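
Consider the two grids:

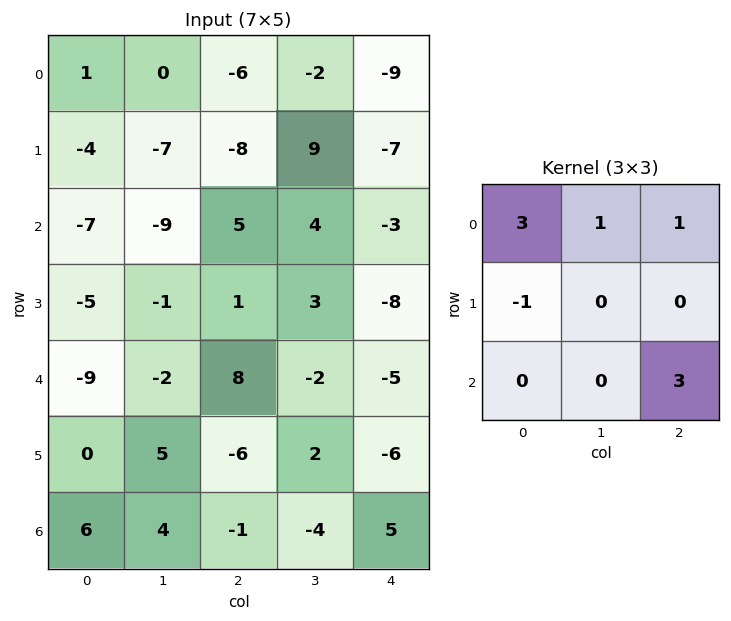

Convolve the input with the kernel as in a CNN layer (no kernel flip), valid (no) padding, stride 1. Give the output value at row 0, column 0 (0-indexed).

The receptive field on the input at this output position is [1 0 -6 / -4 -7 -8 / -7 -9 5]. Elementwise product with the kernel and sum: 1·3 + 0·1 + -6·1 + -4·-1 + 5·3.

16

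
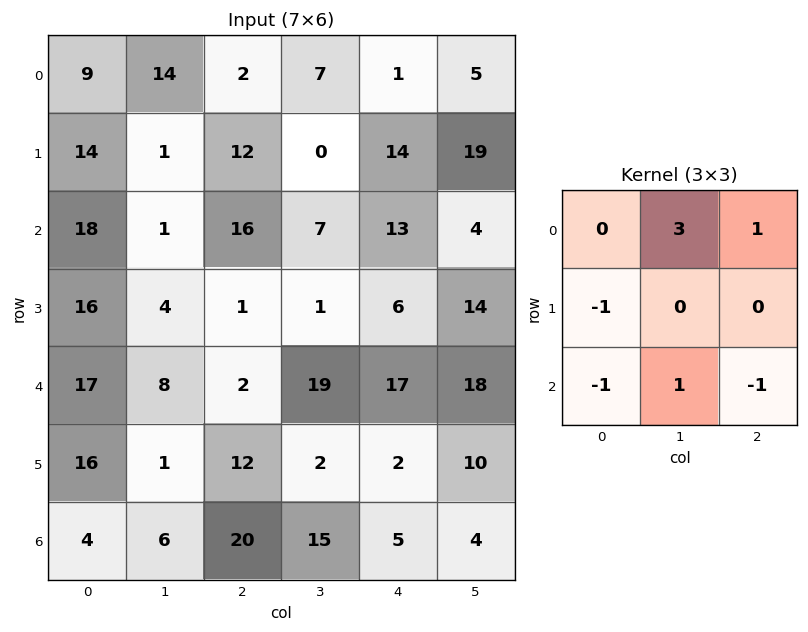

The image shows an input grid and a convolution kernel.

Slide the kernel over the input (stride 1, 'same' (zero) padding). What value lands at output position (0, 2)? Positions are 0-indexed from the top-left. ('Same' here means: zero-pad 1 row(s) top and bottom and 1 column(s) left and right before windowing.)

-3

The receptive field on the zero-padded input at this output position is [0 0 0 / 14 2 7 / 1 12 0]. Elementwise product with the kernel and sum: 0·3 + 0·1 + 14·-1 + 1·-1 + 12·1 + 0·-1.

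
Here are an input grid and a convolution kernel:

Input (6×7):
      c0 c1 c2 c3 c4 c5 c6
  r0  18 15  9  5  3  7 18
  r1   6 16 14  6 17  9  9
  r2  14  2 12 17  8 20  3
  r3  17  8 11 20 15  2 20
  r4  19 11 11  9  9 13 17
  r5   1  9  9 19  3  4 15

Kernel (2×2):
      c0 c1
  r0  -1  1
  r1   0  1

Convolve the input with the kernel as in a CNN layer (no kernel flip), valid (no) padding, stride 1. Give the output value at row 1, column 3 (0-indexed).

19

The receptive field on the input at this output position is [6 17 / 17 8]. Elementwise product with the kernel and sum: 6·-1 + 17·1 + 8·1.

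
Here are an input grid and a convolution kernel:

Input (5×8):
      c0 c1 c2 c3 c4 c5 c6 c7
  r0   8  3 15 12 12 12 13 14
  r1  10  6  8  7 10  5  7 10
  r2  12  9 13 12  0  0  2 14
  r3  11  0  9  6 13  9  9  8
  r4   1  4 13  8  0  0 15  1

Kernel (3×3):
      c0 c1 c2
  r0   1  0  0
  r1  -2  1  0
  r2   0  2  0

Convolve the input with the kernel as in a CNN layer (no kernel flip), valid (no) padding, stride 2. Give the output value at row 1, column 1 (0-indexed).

The receptive field on the input at this output position is [13 12 0 / 9 6 13 / 13 8 0]. Elementwise product with the kernel and sum: 13·1 + 9·-2 + 6·1 + 8·2.

17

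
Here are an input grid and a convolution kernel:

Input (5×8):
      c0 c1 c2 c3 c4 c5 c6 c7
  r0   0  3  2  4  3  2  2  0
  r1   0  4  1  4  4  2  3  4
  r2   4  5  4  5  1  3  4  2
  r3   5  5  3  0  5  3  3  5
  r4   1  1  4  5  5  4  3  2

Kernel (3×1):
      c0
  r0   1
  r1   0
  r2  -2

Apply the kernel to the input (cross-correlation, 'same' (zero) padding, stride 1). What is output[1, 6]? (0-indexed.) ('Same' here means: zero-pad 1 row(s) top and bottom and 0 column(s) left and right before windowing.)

The receptive field on the zero-padded input at this output position is [2 / 3 / 4]. Elementwise product with the kernel and sum: 2·1 + 4·-2.

-6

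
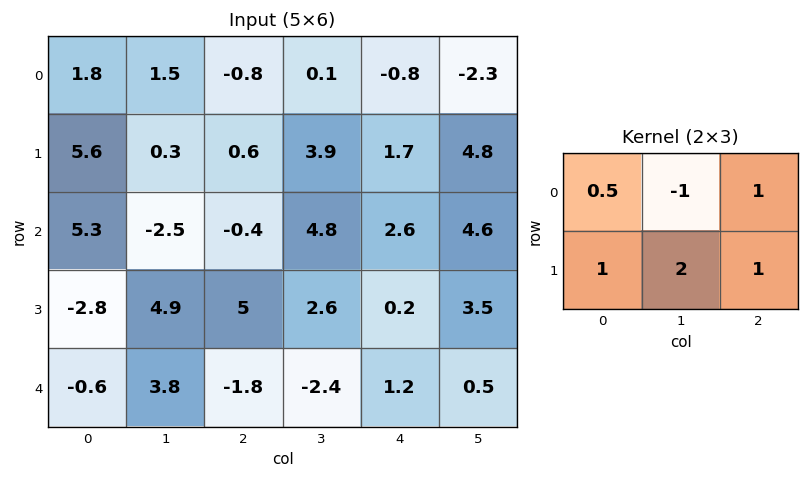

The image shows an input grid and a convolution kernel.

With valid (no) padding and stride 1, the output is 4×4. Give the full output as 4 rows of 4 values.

Output[0,0]: The receptive field on the input at this output position is [1.8 1.5 -0.8 / 5.6 0.3 0.6]. Elementwise product with the kernel and sum: 1.8·0.5 + 1.5·-1 + -0.8·1 + 5.6·1 + 0.3·2 + 0.6·1.
Output[0,1]: The receptive field on the input at this output position is [1.5 -0.8 0.1 / 0.3 0.6 3.9]. Elementwise product with the kernel and sum: 1.5·0.5 + -0.8·-1 + 0.1·1 + 0.3·1 + 0.6·2 + 3.9·1.

5.4 7.05 8.8 10.65
3 4.95 9.9 19.65
16.75 21.45 8 10.9
3.9 -2.15 -5.3 5.1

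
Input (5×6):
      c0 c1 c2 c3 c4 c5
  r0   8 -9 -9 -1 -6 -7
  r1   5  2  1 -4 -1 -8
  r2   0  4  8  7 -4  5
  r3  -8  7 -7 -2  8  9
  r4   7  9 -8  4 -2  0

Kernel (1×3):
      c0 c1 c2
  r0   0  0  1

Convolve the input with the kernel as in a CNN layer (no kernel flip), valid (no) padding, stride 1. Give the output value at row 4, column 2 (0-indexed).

-2

The receptive field on the input at this output position is [-8 4 -2]. Elementwise product with the kernel and sum: -2·1.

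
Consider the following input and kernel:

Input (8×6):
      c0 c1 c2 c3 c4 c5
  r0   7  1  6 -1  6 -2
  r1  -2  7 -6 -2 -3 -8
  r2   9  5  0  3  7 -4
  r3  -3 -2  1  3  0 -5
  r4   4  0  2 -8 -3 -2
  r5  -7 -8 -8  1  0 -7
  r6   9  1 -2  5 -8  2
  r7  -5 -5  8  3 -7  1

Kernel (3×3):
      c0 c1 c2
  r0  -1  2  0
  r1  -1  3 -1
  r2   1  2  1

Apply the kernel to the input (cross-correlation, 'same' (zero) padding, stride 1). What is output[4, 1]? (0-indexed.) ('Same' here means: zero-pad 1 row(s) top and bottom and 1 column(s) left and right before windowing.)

-38

The receptive field on the zero-padded input at this output position is [-3 -2 1 / 4 0 2 / -7 -8 -8]. Elementwise product with the kernel and sum: -3·-1 + -2·2 + 4·-1 + 0·3 + 2·-1 + -7·1 + -8·2 + -8·1.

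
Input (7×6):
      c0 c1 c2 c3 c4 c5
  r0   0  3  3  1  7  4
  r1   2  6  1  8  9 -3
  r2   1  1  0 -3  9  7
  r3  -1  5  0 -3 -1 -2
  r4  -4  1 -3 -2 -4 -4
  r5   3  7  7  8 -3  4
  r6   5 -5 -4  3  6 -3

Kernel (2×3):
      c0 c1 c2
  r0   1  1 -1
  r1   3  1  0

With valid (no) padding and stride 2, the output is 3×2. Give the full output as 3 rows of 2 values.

Output[0,0]: The receptive field on the input at this output position is [0 3 3 / 2 6 1]. Elementwise product with the kernel and sum: 0·1 + 3·1 + 3·-1 + 2·3 + 6·1.

12 8
4 -15
16 28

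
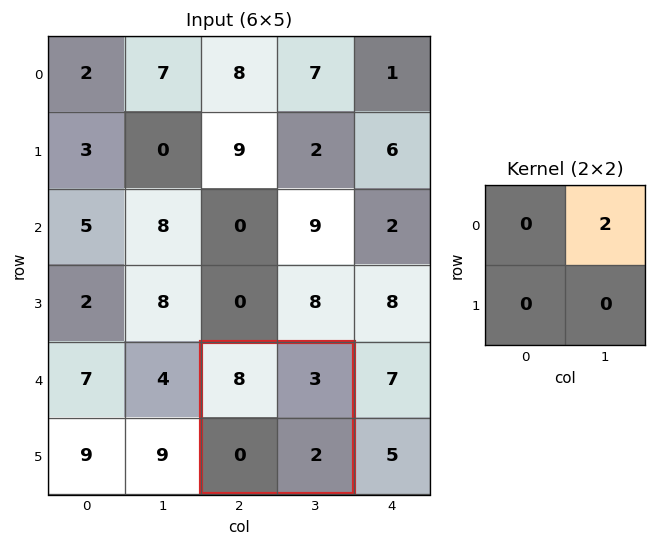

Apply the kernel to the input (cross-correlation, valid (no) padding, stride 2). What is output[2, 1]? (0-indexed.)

The receptive field on the input at this output position is [8 3 / 0 2]. Elementwise product with the kernel and sum: 3·2.

6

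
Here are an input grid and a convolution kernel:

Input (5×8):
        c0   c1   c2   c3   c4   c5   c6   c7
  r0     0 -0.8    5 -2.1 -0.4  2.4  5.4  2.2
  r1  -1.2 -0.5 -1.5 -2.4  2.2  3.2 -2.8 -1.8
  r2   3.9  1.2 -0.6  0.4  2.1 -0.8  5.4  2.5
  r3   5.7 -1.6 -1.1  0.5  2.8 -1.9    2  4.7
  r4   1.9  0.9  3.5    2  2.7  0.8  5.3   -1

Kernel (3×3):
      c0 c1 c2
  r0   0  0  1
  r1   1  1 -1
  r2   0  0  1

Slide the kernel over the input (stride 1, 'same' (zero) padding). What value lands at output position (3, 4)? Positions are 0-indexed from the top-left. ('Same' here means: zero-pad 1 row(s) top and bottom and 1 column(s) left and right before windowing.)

5.2

The receptive field on the zero-padded input at this output position is [0.4 2.1 -0.8 / 0.5 2.8 -1.9 / 2 2.7 0.8]. Elementwise product with the kernel and sum: -0.8·1 + 0.5·1 + 2.8·1 + -1.9·-1 + 0.8·1.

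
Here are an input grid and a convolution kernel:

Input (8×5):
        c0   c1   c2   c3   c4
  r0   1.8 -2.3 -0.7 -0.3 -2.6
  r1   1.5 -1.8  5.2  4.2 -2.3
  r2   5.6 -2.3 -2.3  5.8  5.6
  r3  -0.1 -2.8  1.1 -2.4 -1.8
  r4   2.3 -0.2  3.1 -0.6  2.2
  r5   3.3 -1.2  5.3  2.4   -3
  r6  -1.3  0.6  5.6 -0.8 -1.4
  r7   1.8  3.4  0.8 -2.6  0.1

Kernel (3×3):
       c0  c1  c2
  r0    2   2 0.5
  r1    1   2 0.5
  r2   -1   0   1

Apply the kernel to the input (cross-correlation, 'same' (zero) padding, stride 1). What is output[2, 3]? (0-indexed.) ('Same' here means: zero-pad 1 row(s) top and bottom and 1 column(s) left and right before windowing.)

26.85

The receptive field on the zero-padded input at this output position is [5.2 4.2 -2.3 / -2.3 5.8 5.6 / 1.1 -2.4 -1.8]. Elementwise product with the kernel and sum: 5.2·2 + 4.2·2 + -2.3·0.5 + -2.3·1 + 5.8·2 + 5.6·0.5 + 1.1·-1 + -1.8·1.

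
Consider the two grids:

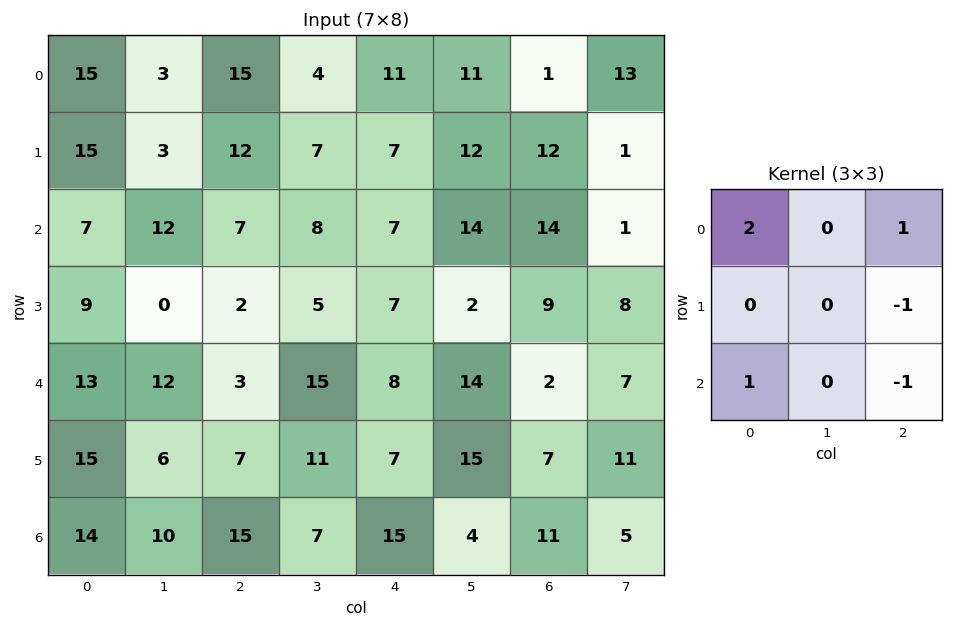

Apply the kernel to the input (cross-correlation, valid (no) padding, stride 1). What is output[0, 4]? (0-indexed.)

The receptive field on the input at this output position is [11 11 1 / 7 12 12 / 7 14 14]. Elementwise product with the kernel and sum: 11·2 + 1·1 + 12·-1 + 7·1 + 14·-1.

4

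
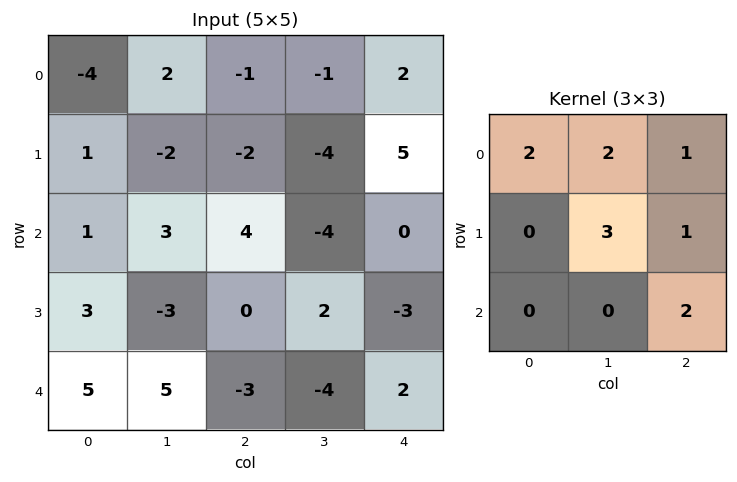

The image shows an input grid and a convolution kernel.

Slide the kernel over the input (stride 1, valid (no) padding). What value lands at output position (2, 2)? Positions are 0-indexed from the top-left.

7

The receptive field on the input at this output position is [4 -4 0 / 0 2 -3 / -3 -4 2]. Elementwise product with the kernel and sum: 4·2 + -4·2 + 0·1 + 2·3 + -3·1 + 2·2.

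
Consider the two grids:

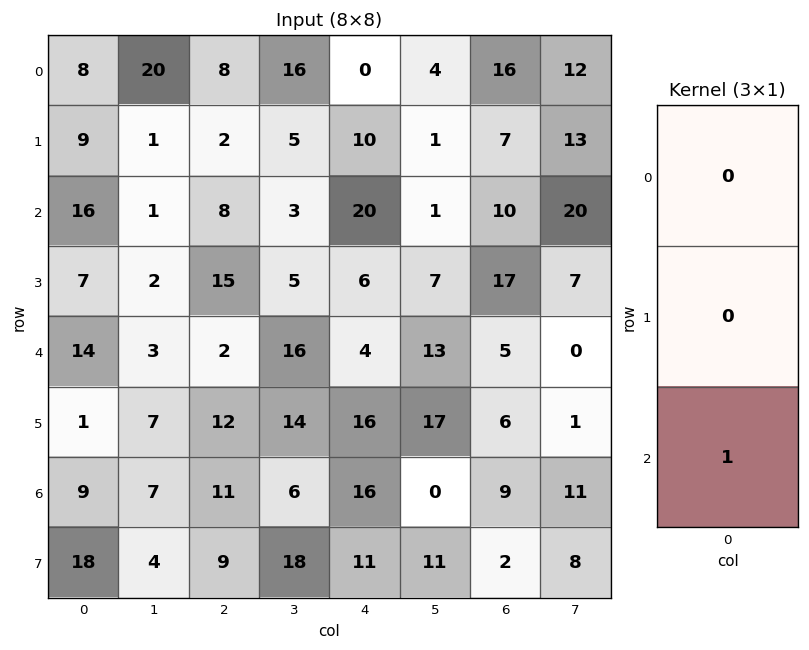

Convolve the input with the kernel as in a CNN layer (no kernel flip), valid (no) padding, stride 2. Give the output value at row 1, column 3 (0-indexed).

The receptive field on the input at this output position is [10 / 17 / 5]. Elementwise product with the kernel and sum: 5·1.

5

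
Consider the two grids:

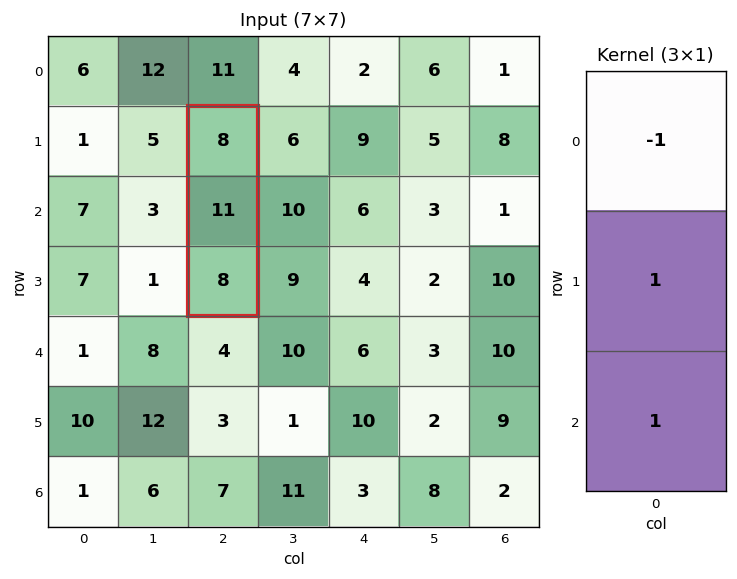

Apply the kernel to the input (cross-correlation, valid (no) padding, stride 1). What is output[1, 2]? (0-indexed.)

The receptive field on the input at this output position is [8 / 11 / 8]. Elementwise product with the kernel and sum: 8·-1 + 11·1 + 8·1.

11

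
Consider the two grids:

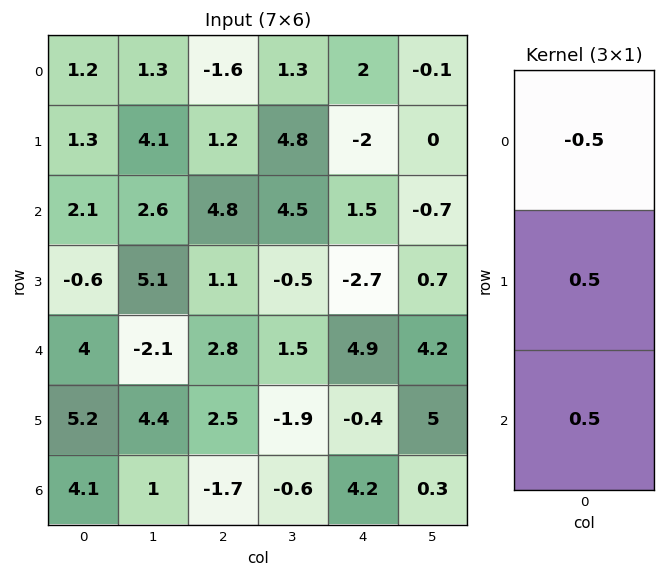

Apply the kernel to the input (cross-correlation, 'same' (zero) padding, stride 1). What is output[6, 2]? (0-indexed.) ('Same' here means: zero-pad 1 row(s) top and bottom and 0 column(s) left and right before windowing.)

The receptive field on the zero-padded input at this output position is [2.5 / -1.7 / 0]. Elementwise product with the kernel and sum: 2.5·-0.5 + -1.7·0.5 + 0·0.5.

-2.1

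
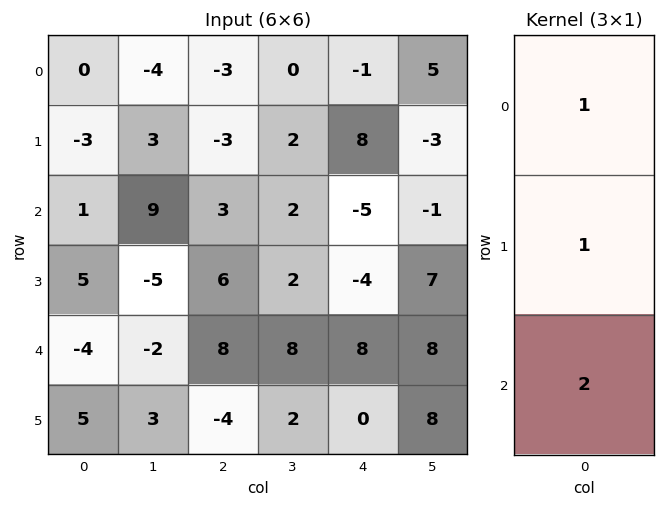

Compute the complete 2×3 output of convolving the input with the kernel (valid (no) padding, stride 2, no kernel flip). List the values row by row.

-1 0 -3
-2 25 7

Output[0,0]: The receptive field on the input at this output position is [0 / -3 / 1]. Elementwise product with the kernel and sum: 0·1 + -3·1 + 1·2.
Output[0,1]: The receptive field on the input at this output position is [-3 / -3 / 3]. Elementwise product with the kernel and sum: -3·1 + -3·1 + 3·2.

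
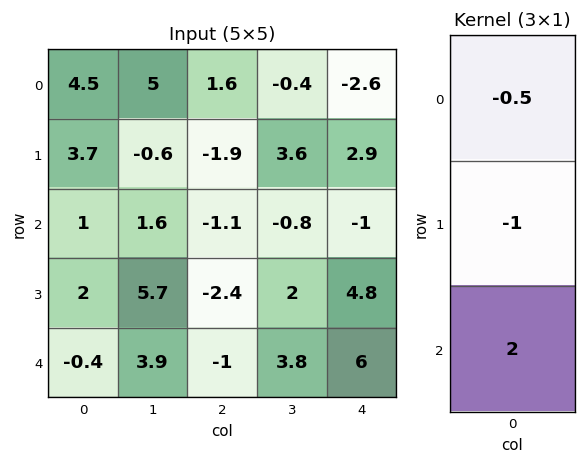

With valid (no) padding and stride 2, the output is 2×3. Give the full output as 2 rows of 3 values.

-3.95 -1.1 -3.6
-3.3 0.95 7.7

Output[0,0]: The receptive field on the input at this output position is [4.5 / 3.7 / 1]. Elementwise product with the kernel and sum: 4.5·-0.5 + 3.7·-1 + 1·2.
Output[0,1]: The receptive field on the input at this output position is [1.6 / -1.9 / -1.1]. Elementwise product with the kernel and sum: 1.6·-0.5 + -1.9·-1 + -1.1·2.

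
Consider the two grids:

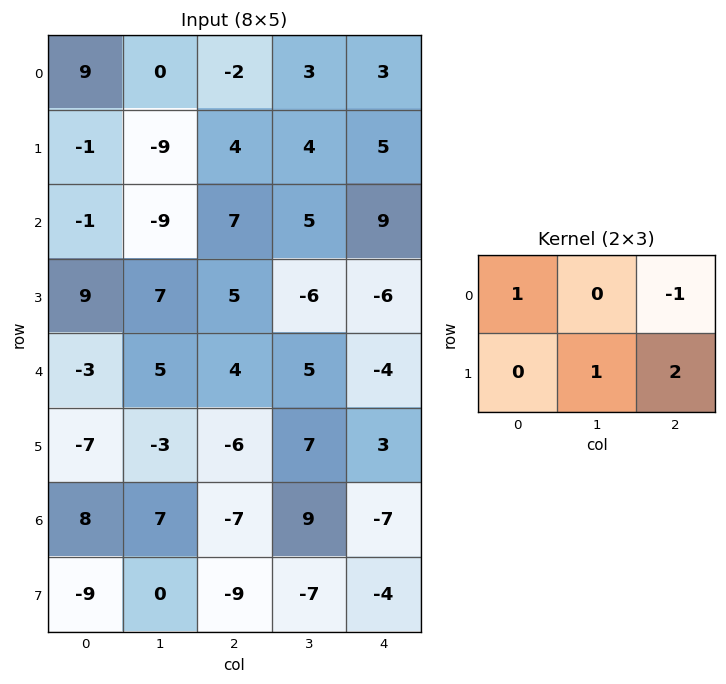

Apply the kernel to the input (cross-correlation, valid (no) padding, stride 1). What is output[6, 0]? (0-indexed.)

The receptive field on the input at this output position is [8 7 -7 / -9 0 -9]. Elementwise product with the kernel and sum: 8·1 + -7·-1 + 0·1 + -9·2.

-3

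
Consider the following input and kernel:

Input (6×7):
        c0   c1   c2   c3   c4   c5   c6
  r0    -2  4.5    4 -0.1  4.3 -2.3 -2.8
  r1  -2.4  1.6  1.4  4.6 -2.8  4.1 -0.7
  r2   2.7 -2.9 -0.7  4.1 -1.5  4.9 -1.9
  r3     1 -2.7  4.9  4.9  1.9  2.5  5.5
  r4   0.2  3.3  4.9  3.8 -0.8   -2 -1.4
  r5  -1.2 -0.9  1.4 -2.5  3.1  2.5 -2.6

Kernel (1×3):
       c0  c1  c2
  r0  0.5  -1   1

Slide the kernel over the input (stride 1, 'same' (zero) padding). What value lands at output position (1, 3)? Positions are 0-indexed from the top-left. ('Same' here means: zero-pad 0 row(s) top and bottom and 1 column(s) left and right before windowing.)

The receptive field on the zero-padded input at this output position is [1.4 4.6 -2.8]. Elementwise product with the kernel and sum: 1.4·0.5 + 4.6·-1 + -2.8·1.

-6.7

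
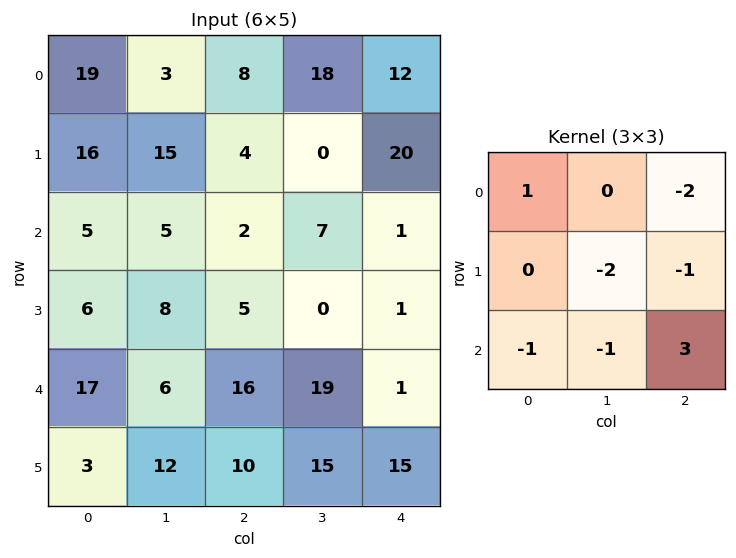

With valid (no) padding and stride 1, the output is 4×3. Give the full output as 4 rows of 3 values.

Output[0,0]: The receptive field on the input at this output position is [19 3 8 / 16 15 4 / 5 5 2]. Elementwise product with the kernel and sum: 19·1 + 8·-2 + 15·-2 + 4·-1 + 5·-1 + 5·-1 + 2·3.

-35 -27 -42
-3 -9 -53
5 16 -33
-17 -20 -16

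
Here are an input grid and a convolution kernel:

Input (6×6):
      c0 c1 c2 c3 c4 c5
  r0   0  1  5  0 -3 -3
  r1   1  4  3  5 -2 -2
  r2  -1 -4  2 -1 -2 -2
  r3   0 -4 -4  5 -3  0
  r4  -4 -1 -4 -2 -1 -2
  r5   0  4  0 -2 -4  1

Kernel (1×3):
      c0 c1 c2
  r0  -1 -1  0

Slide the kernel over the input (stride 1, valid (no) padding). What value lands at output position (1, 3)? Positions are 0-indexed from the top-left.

The receptive field on the input at this output position is [5 -2 -2]. Elementwise product with the kernel and sum: 5·-1 + -2·-1.

-3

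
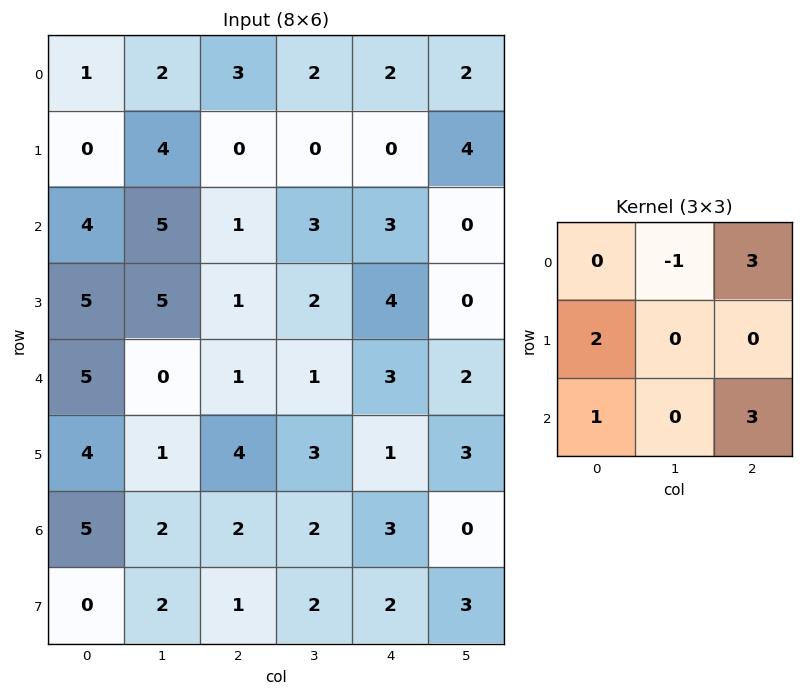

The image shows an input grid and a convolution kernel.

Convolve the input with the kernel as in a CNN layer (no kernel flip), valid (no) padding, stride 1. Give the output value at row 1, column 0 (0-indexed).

12

The receptive field on the input at this output position is [0 4 0 / 4 5 1 / 5 5 1]. Elementwise product with the kernel and sum: 4·-1 + 0·3 + 4·2 + 5·1 + 1·3.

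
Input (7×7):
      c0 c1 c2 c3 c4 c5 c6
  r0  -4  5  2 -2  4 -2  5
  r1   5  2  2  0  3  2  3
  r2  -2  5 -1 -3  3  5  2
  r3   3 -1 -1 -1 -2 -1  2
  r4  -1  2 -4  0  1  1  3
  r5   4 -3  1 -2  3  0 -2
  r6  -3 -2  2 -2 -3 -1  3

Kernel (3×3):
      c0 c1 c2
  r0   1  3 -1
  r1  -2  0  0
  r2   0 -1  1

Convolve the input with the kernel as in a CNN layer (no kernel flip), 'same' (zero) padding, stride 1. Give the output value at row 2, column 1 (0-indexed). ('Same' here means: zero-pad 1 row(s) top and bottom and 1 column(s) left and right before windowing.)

The receptive field on the zero-padded input at this output position is [5 2 2 / -2 5 -1 / 3 -1 -1]. Elementwise product with the kernel and sum: 5·1 + 2·3 + 2·-1 + -2·-2 + -1·-1 + -1·1.

13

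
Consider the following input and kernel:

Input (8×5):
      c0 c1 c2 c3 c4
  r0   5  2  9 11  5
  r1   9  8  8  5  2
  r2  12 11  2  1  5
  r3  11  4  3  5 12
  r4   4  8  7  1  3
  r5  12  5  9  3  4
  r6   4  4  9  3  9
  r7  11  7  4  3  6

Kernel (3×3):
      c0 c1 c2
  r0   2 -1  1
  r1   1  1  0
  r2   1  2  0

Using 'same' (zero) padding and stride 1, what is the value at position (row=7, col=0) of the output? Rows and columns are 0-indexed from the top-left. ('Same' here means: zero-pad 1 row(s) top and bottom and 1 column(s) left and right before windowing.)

The receptive field on the zero-padded input at this output position is [0 4 4 / 0 11 7 / 0 0 0]. Elementwise product with the kernel and sum: 0·2 + 4·-1 + 4·1 + 0·1 + 11·1 + 0·1 + 0·2.

11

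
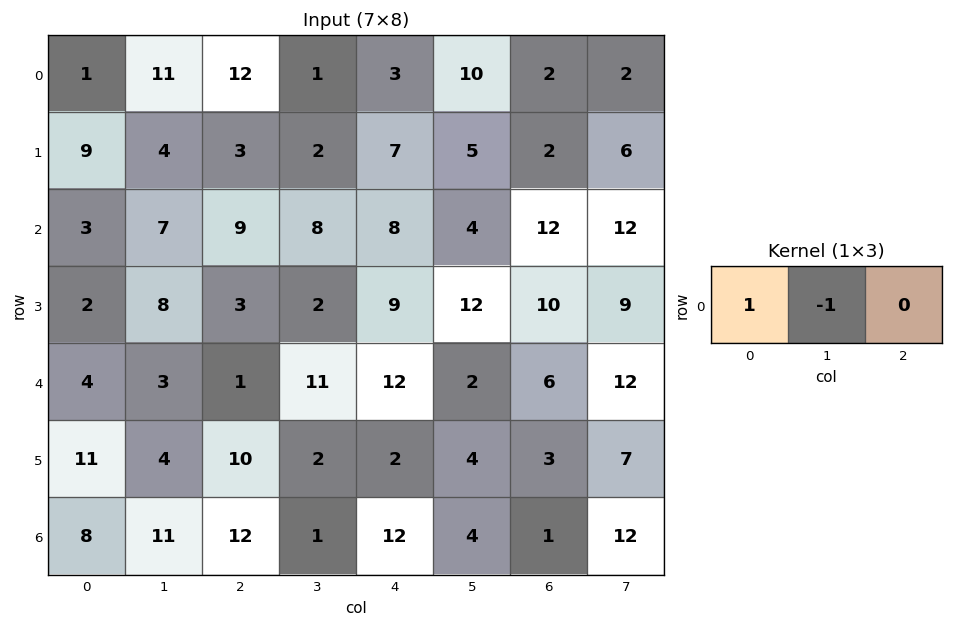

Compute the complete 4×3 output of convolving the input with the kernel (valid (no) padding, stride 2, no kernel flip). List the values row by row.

-10 11 -7
-4 1 4
1 -10 10
-3 11 8

Output[0,0]: The receptive field on the input at this output position is [1 11 12]. Elementwise product with the kernel and sum: 1·1 + 11·-1.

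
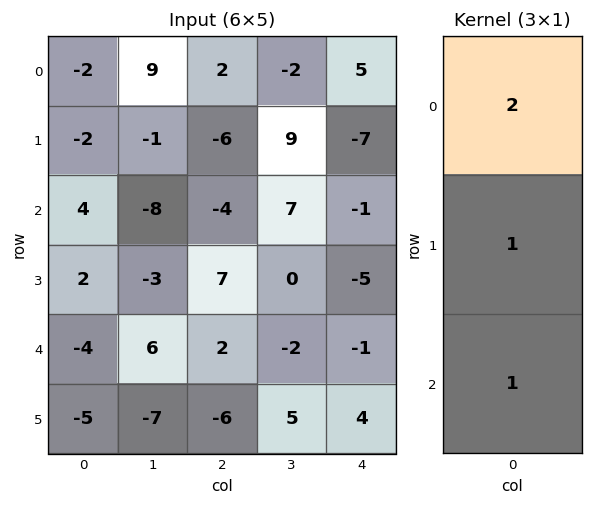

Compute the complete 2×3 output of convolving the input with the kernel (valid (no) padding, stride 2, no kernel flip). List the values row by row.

Output[0,0]: The receptive field on the input at this output position is [-2 / -2 / 4]. Elementwise product with the kernel and sum: -2·2 + -2·1 + 4·1.
Output[0,1]: The receptive field on the input at this output position is [2 / -6 / -4]. Elementwise product with the kernel and sum: 2·2 + -6·1 + -4·1.

-2 -6 2
6 1 -8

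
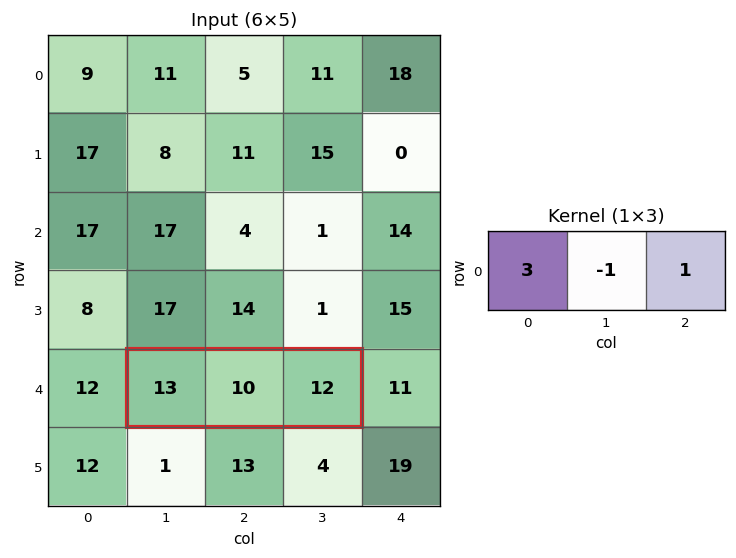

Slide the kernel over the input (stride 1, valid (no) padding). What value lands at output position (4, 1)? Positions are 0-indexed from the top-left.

The receptive field on the input at this output position is [13 10 12]. Elementwise product with the kernel and sum: 13·3 + 10·-1 + 12·1.

41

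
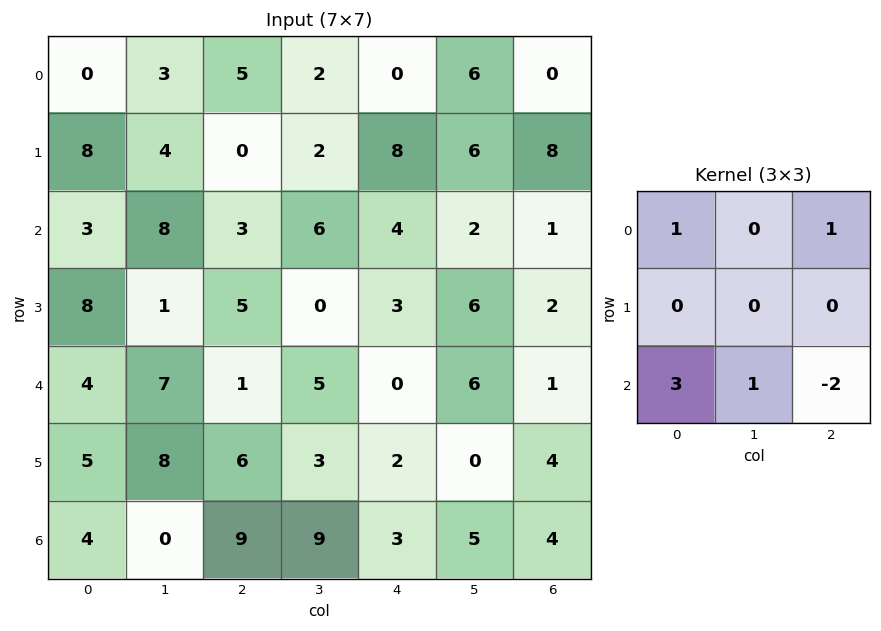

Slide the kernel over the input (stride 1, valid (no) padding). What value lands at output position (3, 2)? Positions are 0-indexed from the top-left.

25

The receptive field on the input at this output position is [5 0 3 / 1 5 0 / 6 3 2]. Elementwise product with the kernel and sum: 5·1 + 3·1 + 6·3 + 3·1 + 2·-2.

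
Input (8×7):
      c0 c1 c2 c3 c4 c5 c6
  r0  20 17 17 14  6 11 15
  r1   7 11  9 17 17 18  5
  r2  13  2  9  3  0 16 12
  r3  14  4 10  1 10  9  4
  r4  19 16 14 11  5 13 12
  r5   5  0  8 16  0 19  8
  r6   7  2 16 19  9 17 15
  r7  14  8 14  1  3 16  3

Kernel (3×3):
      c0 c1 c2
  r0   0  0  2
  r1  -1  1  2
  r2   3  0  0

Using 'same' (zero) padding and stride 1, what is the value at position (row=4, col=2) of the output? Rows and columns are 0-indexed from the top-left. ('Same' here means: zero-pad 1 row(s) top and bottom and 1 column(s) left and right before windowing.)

22

The receptive field on the zero-padded input at this output position is [4 10 1 / 16 14 11 / 0 8 16]. Elementwise product with the kernel and sum: 1·2 + 16·-1 + 14·1 + 11·2 + 0·3.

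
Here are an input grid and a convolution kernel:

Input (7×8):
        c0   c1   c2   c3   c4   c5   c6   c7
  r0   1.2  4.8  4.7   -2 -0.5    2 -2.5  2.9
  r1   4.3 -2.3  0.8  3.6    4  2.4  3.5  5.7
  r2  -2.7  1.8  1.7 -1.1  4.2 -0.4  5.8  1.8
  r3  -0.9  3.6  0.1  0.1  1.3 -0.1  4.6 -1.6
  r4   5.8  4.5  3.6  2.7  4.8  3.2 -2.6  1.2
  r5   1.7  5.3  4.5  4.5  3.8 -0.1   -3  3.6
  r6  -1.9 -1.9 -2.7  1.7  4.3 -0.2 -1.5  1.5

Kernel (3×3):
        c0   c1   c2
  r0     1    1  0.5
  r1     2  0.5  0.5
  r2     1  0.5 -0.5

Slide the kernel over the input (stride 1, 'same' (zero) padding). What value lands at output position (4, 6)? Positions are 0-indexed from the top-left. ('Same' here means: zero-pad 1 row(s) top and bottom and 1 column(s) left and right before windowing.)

The receptive field on the zero-padded input at this output position is [-0.1 4.6 -1.6 / 3.2 -2.6 1.2 / -0.1 -3 3.6]. Elementwise product with the kernel and sum: -0.1·1 + 4.6·1 + -1.6·0.5 + 3.2·2 + -2.6·0.5 + 1.2·0.5 + -0.1·1 + -3·0.5 + 3.6·-0.5.

6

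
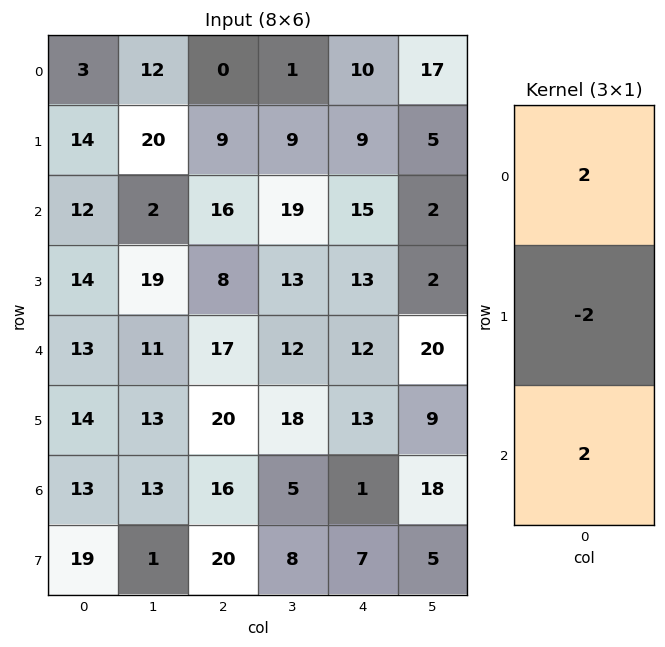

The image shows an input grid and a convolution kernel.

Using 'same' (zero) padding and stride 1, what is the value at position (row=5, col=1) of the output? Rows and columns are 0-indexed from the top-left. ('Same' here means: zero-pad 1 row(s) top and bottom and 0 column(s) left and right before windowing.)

The receptive field on the zero-padded input at this output position is [11 / 13 / 13]. Elementwise product with the kernel and sum: 11·2 + 13·-2 + 13·2.

22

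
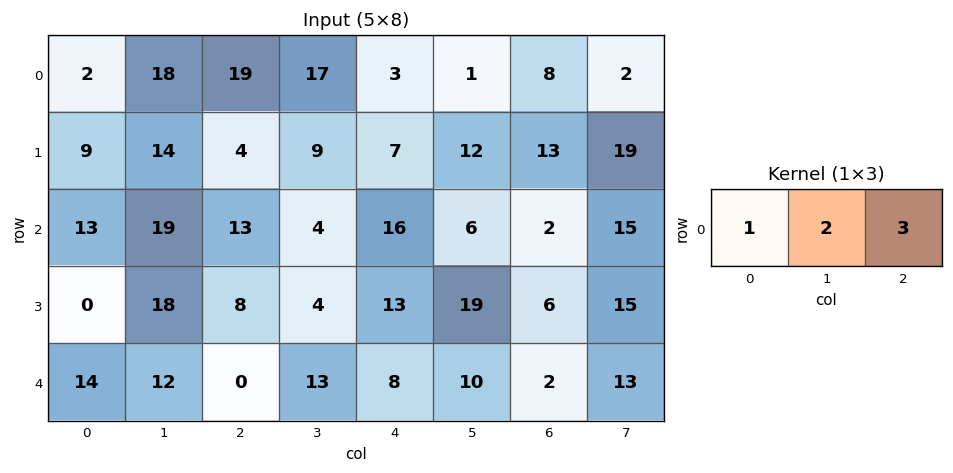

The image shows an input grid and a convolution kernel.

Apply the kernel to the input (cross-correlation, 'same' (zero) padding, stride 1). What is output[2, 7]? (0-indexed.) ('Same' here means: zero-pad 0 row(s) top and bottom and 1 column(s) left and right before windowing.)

32

The receptive field on the zero-padded input at this output position is [2 15 0]. Elementwise product with the kernel and sum: 2·1 + 15·2 + 0·3.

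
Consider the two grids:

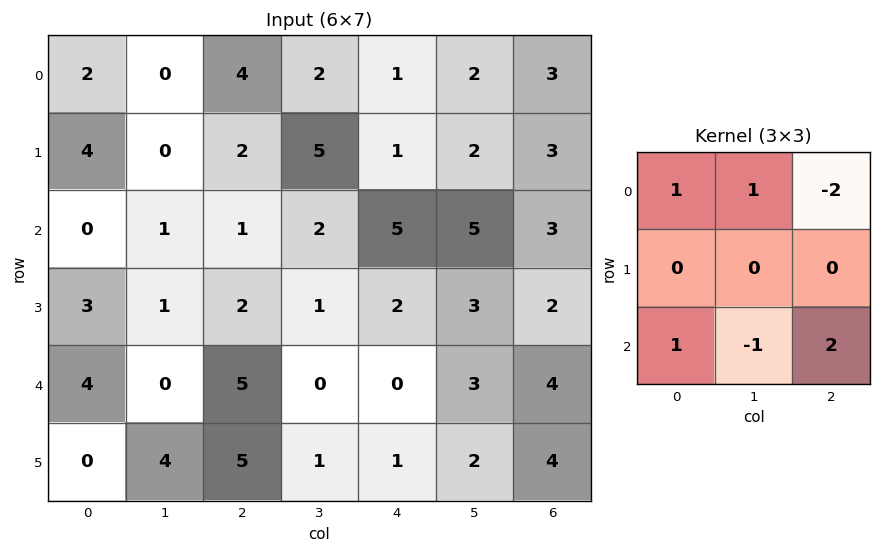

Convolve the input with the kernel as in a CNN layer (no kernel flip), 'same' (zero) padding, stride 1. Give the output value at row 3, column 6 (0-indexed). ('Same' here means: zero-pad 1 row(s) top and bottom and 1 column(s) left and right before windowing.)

The receptive field on the zero-padded input at this output position is [5 3 0 / 3 2 0 / 3 4 0]. Elementwise product with the kernel and sum: 5·1 + 3·1 + 0·-2 + 3·1 + 4·-1 + 0·2.

7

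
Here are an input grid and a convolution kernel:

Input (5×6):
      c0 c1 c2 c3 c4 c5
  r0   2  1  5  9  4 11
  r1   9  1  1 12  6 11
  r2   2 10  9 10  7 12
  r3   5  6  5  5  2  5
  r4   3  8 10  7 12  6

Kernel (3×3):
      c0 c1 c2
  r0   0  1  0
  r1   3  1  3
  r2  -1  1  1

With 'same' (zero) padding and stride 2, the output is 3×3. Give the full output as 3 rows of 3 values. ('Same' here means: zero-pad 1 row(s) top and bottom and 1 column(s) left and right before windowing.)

15 47 69
52 74 81
32 60 53

Output[0,0]: The receptive field on the zero-padded input at this output position is [0 0 0 / 0 2 1 / 0 9 1]. Elementwise product with the kernel and sum: 0·1 + 0·3 + 2·1 + 1·3 + 0·-1 + 9·1 + 1·1.
Output[0,1]: The receptive field on the zero-padded input at this output position is [0 0 0 / 1 5 9 / 1 1 12]. Elementwise product with the kernel and sum: 0·1 + 1·3 + 5·1 + 9·3 + 1·-1 + 1·1 + 12·1.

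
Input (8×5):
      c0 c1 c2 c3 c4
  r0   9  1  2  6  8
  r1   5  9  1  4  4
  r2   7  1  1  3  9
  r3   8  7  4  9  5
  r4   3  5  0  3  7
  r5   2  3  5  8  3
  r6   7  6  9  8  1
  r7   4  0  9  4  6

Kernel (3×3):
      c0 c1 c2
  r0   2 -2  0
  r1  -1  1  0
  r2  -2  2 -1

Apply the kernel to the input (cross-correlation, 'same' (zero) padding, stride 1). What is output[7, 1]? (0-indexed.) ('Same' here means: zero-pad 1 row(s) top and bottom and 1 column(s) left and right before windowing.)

The receptive field on the zero-padded input at this output position is [7 6 9 / 4 0 9 / 0 0 0]. Elementwise product with the kernel and sum: 7·2 + 6·-2 + 4·-1 + 0·1 + 0·-2 + 0·2 + 0·-1.

-2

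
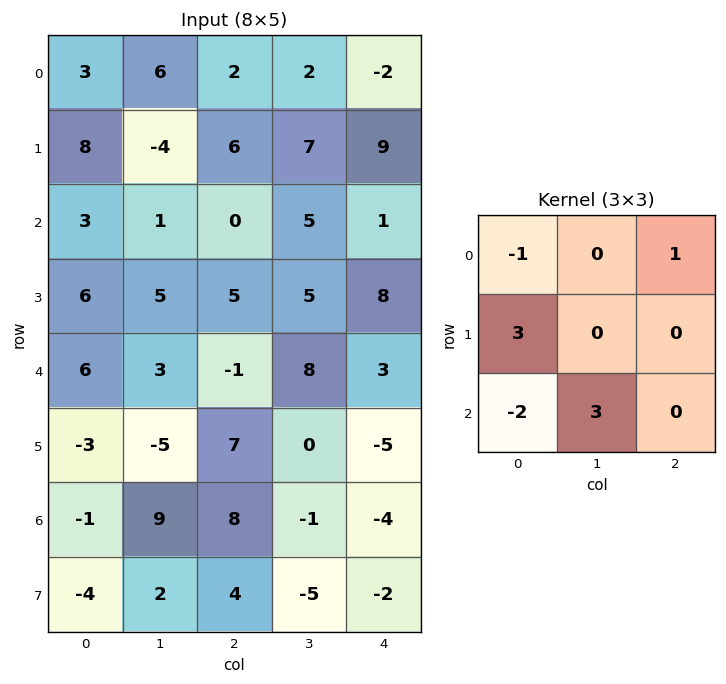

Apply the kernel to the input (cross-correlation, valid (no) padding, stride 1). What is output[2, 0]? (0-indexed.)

12

The receptive field on the input at this output position is [3 1 0 / 6 5 5 / 6 3 -1]. Elementwise product with the kernel and sum: 3·-1 + 0·1 + 6·3 + 6·-2 + 3·3.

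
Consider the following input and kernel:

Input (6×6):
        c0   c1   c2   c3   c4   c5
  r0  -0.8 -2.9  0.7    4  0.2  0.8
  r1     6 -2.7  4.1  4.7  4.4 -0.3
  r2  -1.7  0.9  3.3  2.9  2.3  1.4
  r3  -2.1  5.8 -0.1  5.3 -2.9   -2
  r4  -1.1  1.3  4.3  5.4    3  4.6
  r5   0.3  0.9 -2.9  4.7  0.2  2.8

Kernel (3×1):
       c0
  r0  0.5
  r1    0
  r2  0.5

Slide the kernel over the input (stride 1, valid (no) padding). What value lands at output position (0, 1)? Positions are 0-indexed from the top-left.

The receptive field on the input at this output position is [-2.9 / -2.7 / 0.9]. Elementwise product with the kernel and sum: -2.9·0.5 + 0.9·0.5.

-1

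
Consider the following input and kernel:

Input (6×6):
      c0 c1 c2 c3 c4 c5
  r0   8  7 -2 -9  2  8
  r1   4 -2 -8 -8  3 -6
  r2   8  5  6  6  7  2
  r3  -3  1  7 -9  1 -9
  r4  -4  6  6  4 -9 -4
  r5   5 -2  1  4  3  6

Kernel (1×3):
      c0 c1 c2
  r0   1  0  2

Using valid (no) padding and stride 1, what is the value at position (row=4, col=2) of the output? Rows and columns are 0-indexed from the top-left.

-12

The receptive field on the input at this output position is [6 4 -9]. Elementwise product with the kernel and sum: 6·1 + -9·2.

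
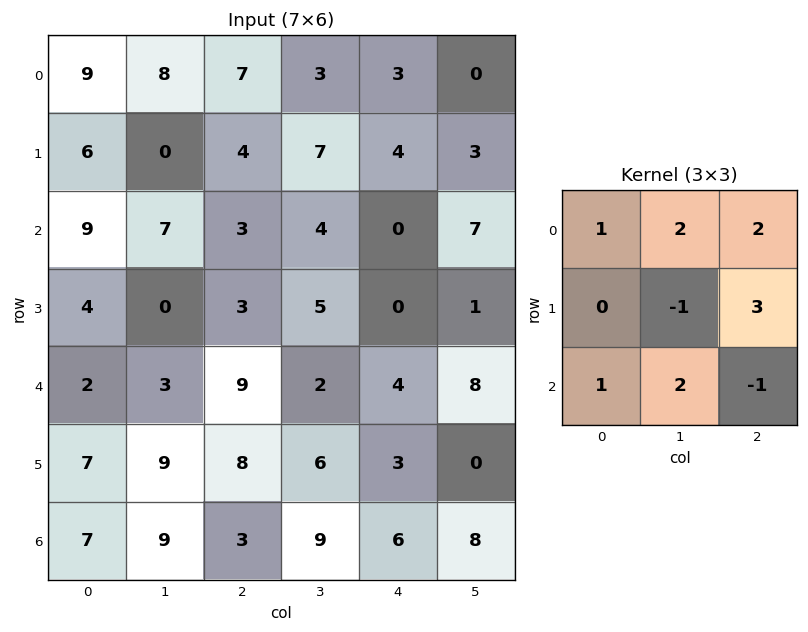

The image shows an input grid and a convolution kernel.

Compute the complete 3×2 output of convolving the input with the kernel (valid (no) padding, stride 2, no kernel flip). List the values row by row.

71 35
37 15
63 39

Output[0,0]: The receptive field on the input at this output position is [9 8 7 / 6 0 4 / 9 7 3]. Elementwise product with the kernel and sum: 9·1 + 8·2 + 7·2 + 0·-1 + 4·3 + 9·1 + 7·2 + 3·-1.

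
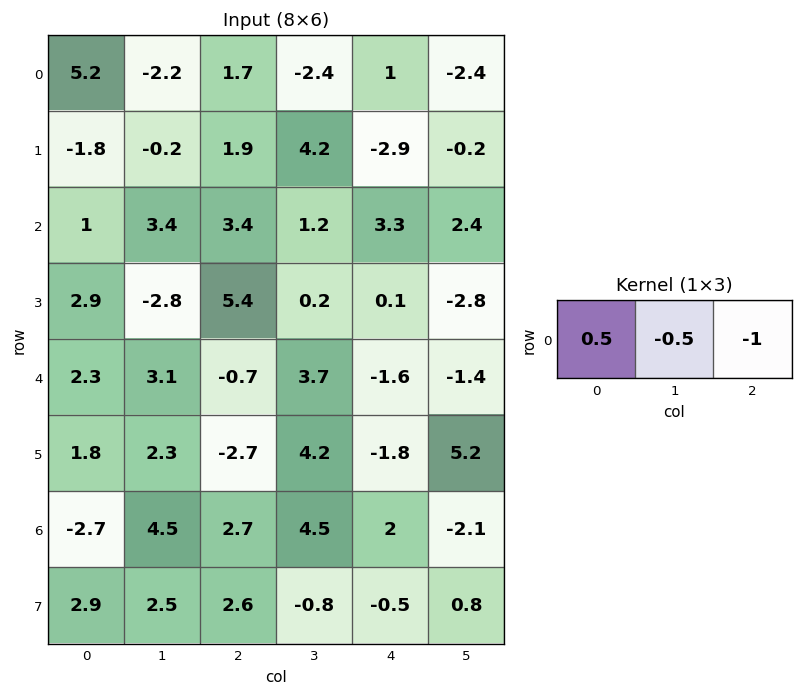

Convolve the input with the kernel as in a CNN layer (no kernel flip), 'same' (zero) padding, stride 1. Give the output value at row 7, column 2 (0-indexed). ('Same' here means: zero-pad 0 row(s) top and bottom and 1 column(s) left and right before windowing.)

0.75

The receptive field on the zero-padded input at this output position is [2.5 2.6 -0.8]. Elementwise product with the kernel and sum: 2.5·0.5 + 2.6·-0.5 + -0.8·-1.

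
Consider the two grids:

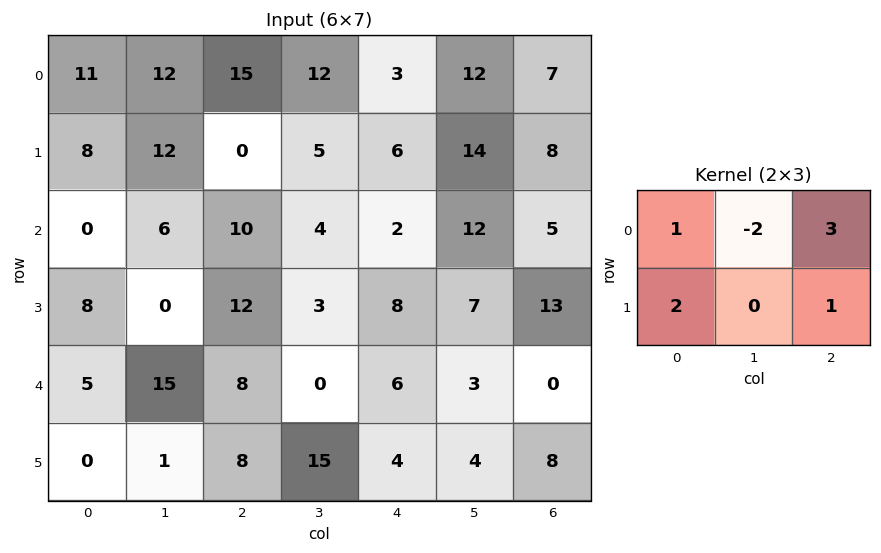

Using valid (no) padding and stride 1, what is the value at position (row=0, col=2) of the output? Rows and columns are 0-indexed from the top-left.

6

The receptive field on the input at this output position is [15 12 3 / 0 5 6]. Elementwise product with the kernel and sum: 15·1 + 12·-2 + 3·3 + 0·2 + 6·1.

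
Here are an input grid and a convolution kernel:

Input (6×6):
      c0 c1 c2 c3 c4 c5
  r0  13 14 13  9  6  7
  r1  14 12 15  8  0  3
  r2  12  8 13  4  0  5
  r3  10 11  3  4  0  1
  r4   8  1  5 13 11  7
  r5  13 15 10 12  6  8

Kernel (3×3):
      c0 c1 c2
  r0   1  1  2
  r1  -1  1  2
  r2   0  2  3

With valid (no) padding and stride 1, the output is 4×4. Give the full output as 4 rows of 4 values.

Output[0,0]: The receptive field on the input at this output position is [13 14 13 / 14 12 15 / 12 8 13]. Elementwise product with the kernel and sum: 13·1 + 14·1 + 13·2 + 14·-1 + 12·1 + 15·2 + 8·2 + 13·3.

136 102 35 42
109 74 22 23
70 78 77 55
90 108 79 54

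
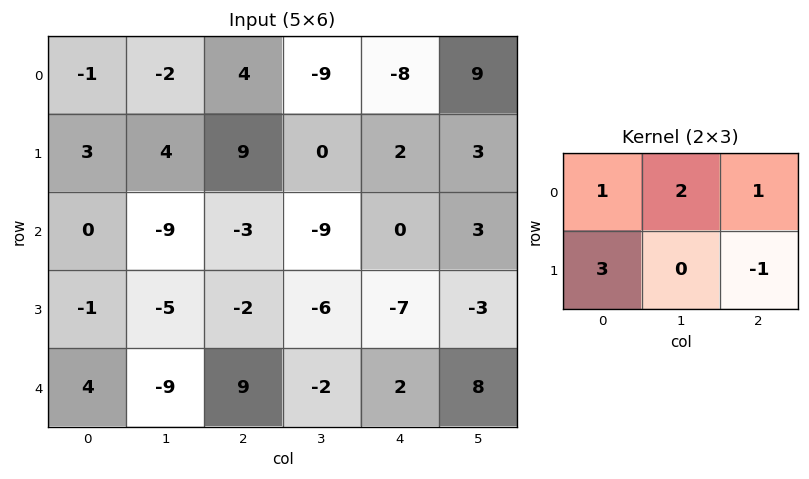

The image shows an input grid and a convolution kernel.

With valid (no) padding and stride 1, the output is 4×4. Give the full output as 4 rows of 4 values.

-1 9 3 -19
23 4 2 -23
-22 -33 -20 -21
-10 -40 4 -37

Output[0,0]: The receptive field on the input at this output position is [-1 -2 4 / 3 4 9]. Elementwise product with the kernel and sum: -1·1 + -2·2 + 4·1 + 3·3 + 9·-1.
Output[0,1]: The receptive field on the input at this output position is [-2 4 -9 / 4 9 0]. Elementwise product with the kernel and sum: -2·1 + 4·2 + -9·1 + 4·3 + 0·-1.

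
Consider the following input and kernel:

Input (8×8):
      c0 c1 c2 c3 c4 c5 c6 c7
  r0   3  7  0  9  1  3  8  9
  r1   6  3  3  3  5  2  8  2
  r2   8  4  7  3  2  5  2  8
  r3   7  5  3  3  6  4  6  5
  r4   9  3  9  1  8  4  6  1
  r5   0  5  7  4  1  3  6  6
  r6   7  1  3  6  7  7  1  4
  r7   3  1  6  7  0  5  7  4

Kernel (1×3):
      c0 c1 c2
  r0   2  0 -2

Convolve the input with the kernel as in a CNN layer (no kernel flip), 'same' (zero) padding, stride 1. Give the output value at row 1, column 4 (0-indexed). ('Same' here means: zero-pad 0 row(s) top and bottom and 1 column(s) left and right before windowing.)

The receptive field on the zero-padded input at this output position is [3 5 2]. Elementwise product with the kernel and sum: 3·2 + 2·-2.

2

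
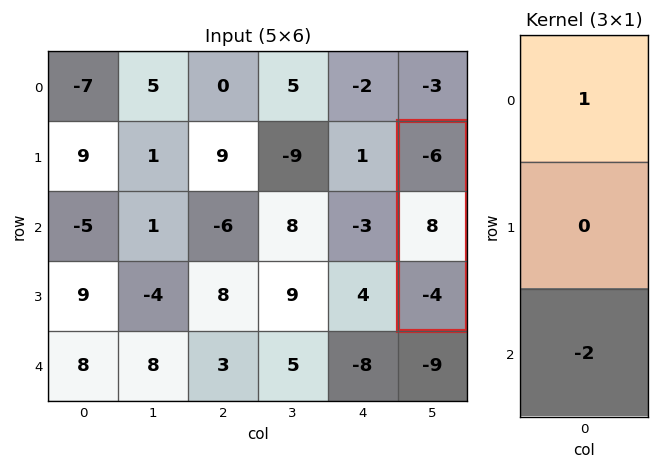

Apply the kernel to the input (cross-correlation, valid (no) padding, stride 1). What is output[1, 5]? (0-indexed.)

2

The receptive field on the input at this output position is [-6 / 8 / -4]. Elementwise product with the kernel and sum: -6·1 + -4·-2.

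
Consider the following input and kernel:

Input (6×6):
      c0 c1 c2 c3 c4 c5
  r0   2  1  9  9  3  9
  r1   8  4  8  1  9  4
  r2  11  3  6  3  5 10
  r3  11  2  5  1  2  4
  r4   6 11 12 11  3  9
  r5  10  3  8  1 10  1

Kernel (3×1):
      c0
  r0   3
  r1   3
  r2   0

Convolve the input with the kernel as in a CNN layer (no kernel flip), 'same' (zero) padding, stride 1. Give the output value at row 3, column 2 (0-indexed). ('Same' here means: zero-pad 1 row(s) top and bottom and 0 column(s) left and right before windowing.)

The receptive field on the zero-padded input at this output position is [6 / 5 / 12]. Elementwise product with the kernel and sum: 6·3 + 5·3.

33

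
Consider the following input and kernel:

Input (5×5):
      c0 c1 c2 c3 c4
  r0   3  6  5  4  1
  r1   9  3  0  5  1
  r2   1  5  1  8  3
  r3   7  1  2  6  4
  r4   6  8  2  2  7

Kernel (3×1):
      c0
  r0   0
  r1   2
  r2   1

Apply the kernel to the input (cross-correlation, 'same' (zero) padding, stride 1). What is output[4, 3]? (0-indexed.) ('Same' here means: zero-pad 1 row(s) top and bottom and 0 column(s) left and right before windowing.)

The receptive field on the zero-padded input at this output position is [6 / 2 / 0]. Elementwise product with the kernel and sum: 2·2 + 0·1.

4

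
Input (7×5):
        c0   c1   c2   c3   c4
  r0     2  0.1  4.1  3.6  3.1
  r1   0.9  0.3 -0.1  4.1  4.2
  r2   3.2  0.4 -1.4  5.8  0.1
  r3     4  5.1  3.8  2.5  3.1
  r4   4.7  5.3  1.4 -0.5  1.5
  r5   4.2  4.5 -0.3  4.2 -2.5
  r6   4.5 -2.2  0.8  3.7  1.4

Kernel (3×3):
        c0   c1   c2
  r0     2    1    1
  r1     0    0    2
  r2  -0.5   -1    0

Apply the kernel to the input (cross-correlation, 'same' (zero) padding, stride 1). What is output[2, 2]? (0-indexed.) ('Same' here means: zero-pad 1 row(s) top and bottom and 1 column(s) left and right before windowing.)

9.85

The receptive field on the zero-padded input at this output position is [0.3 -0.1 4.1 / 0.4 -1.4 5.8 / 5.1 3.8 2.5]. Elementwise product with the kernel and sum: 0.3·2 + -0.1·1 + 4.1·1 + 5.8·2 + 5.1·-0.5 + 3.8·-1.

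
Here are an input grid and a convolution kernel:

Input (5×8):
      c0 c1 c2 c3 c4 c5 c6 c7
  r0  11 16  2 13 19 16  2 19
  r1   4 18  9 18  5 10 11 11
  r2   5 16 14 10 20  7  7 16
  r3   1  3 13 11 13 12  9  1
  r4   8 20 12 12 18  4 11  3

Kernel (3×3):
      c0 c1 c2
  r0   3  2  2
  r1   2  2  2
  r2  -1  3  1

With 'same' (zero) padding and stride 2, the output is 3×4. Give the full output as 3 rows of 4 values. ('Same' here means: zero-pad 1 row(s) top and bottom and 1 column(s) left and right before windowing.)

84 89 103 108
92 235 198 150
64 145 151 92

Output[0,0]: The receptive field on the zero-padded input at this output position is [0 0 0 / 0 11 16 / 0 4 18]. Elementwise product with the kernel and sum: 0·3 + 0·2 + 0·2 + 0·2 + 11·2 + 16·2 + 0·-1 + 4·3 + 18·1.
Output[0,1]: The receptive field on the zero-padded input at this output position is [0 0 0 / 16 2 13 / 18 9 18]. Elementwise product with the kernel and sum: 0·3 + 0·2 + 0·2 + 16·2 + 2·2 + 13·2 + 18·-1 + 9·3 + 18·1.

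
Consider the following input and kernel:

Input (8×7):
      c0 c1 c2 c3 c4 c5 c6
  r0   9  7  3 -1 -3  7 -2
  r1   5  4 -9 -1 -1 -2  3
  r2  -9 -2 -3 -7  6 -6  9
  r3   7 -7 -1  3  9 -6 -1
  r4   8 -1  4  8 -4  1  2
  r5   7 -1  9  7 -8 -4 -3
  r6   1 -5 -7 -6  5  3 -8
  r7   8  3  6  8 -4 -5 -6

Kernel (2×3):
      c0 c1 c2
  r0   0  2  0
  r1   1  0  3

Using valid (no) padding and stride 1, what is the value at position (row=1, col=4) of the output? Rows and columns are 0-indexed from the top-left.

29

The receptive field on the input at this output position is [-1 -2 3 / 6 -6 9]. Elementwise product with the kernel and sum: -2·2 + 6·1 + 9·3.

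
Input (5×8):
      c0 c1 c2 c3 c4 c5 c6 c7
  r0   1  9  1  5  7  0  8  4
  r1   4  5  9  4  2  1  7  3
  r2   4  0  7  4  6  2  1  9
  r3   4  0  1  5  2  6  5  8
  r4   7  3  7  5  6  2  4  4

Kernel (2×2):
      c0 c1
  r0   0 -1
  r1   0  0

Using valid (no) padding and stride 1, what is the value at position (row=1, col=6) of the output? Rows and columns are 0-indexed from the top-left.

-3

The receptive field on the input at this output position is [7 3 / 1 9]. Elementwise product with the kernel and sum: 3·-1.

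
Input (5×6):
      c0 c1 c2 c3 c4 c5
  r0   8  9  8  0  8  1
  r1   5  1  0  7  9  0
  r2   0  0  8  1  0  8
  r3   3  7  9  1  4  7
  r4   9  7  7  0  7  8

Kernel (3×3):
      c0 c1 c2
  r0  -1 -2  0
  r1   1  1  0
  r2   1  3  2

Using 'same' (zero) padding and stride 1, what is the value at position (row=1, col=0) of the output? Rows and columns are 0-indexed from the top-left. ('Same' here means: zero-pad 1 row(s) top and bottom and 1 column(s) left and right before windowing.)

-11

The receptive field on the zero-padded input at this output position is [0 8 9 / 0 5 1 / 0 0 0]. Elementwise product with the kernel and sum: 0·-1 + 8·-2 + 0·1 + 5·1 + 0·1 + 0·3 + 0·2.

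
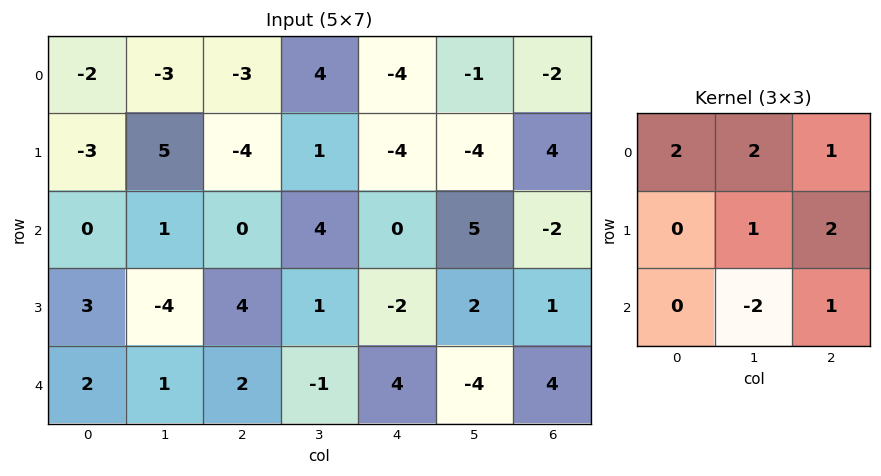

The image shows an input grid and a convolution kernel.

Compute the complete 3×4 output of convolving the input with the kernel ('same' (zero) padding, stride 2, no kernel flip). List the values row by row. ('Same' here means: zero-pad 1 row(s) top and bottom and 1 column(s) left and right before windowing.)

3 14 -2 -10
-9 4 6 -4
6 1 -4 10

Output[0,0]: The receptive field on the zero-padded input at this output position is [0 0 0 / 0 -2 -3 / 0 -3 5]. Elementwise product with the kernel and sum: 0·2 + 0·2 + 0·1 + -2·1 + -3·2 + -3·-2 + 5·1.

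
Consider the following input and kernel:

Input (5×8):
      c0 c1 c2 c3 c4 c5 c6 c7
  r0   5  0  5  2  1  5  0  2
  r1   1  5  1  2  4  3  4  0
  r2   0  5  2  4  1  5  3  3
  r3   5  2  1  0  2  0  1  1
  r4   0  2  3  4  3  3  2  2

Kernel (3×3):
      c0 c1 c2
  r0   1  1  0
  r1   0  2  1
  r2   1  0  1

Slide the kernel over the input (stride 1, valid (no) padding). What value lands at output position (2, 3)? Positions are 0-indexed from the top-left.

The receptive field on the input at this output position is [4 1 5 / 0 2 0 / 4 3 3]. Elementwise product with the kernel and sum: 4·1 + 1·1 + 2·2 + 0·1 + 4·1 + 3·1.

16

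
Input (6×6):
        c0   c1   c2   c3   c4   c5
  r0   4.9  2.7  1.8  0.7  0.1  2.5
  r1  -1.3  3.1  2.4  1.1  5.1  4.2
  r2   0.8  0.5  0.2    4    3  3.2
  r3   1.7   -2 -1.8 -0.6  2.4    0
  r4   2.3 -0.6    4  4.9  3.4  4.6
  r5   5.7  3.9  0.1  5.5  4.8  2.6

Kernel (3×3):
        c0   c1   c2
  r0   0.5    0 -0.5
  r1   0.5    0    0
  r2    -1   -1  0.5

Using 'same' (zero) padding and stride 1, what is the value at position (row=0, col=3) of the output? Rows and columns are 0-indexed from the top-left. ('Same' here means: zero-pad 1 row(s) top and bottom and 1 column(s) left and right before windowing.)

-0.05

The receptive field on the zero-padded input at this output position is [0 0 0 / 1.8 0.7 0.1 / 2.4 1.1 5.1]. Elementwise product with the kernel and sum: 0·0.5 + 0·-0.5 + 1.8·0.5 + 2.4·-1 + 1.1·-1 + 5.1·0.5.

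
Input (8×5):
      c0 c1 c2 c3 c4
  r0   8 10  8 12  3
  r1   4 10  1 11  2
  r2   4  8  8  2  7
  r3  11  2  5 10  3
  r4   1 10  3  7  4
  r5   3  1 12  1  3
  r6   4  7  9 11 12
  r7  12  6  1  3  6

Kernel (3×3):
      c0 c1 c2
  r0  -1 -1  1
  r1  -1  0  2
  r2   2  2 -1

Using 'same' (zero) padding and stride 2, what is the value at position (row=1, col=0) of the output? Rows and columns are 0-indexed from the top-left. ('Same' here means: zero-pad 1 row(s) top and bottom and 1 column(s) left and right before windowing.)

The receptive field on the zero-padded input at this output position is [0 4 10 / 0 4 8 / 0 11 2]. Elementwise product with the kernel and sum: 0·-1 + 4·-1 + 10·1 + 0·-1 + 8·2 + 0·2 + 11·2 + 2·-1.

42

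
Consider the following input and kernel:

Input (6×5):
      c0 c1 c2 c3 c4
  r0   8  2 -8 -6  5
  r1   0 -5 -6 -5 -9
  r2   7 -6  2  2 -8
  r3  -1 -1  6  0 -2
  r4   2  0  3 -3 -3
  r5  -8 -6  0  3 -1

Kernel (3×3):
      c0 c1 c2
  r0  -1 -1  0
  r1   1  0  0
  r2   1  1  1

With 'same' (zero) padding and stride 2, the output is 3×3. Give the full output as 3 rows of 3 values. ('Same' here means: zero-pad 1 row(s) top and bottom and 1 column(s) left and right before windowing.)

-5 -14 -20
-2 10 14
-13 -8 1

Output[0,0]: The receptive field on the zero-padded input at this output position is [0 0 0 / 0 8 2 / 0 0 -5]. Elementwise product with the kernel and sum: 0·-1 + 0·-1 + 0·1 + 0·1 + 0·1 + -5·1.
Output[0,1]: The receptive field on the zero-padded input at this output position is [0 0 0 / 2 -8 -6 / -5 -6 -5]. Elementwise product with the kernel and sum: 0·-1 + 0·-1 + 2·1 + -5·1 + -6·1 + -5·1.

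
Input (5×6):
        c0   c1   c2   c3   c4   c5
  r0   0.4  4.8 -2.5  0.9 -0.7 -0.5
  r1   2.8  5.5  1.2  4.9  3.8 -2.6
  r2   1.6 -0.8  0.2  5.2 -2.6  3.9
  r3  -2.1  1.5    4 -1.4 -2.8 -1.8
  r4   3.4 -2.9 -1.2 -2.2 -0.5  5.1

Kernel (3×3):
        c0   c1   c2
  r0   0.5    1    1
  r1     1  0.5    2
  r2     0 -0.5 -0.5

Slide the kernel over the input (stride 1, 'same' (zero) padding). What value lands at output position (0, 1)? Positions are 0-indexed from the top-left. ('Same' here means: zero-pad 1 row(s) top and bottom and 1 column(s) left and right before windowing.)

-5.55

The receptive field on the zero-padded input at this output position is [0 0 0 / 0.4 4.8 -2.5 / 2.8 5.5 1.2]. Elementwise product with the kernel and sum: 0·0.5 + 0·1 + 0·1 + 0.4·1 + 4.8·0.5 + -2.5·2 + 5.5·-0.5 + 1.2·-0.5.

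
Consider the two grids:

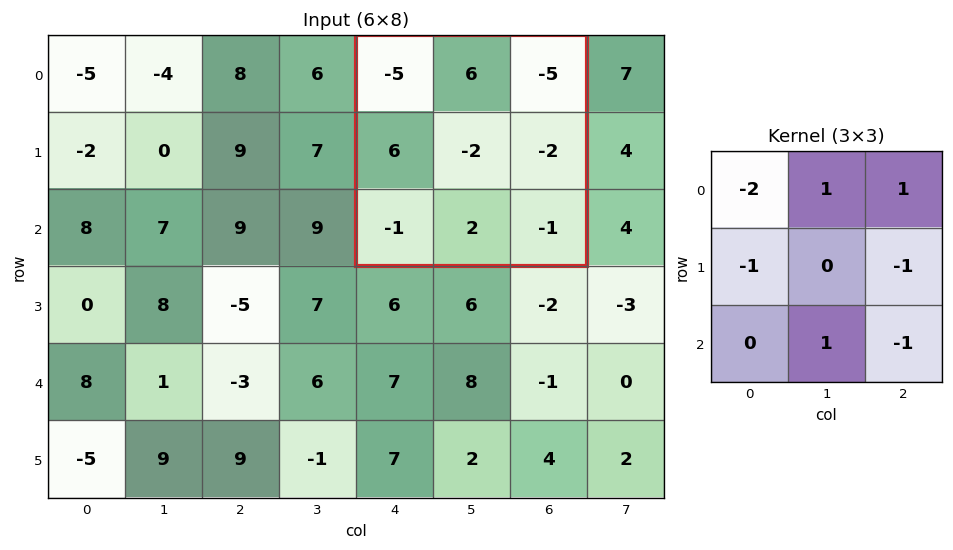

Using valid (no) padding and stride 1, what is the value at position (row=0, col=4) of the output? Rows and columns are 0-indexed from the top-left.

The receptive field on the input at this output position is [-5 6 -5 / 6 -2 -2 / -1 2 -1]. Elementwise product with the kernel and sum: -5·-2 + 6·1 + -5·1 + 6·-1 + -2·-1 + 2·1 + -1·-1.

10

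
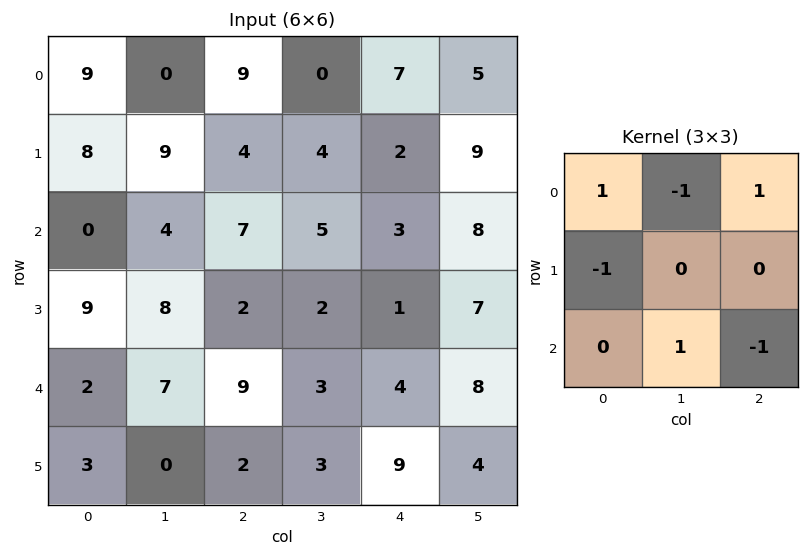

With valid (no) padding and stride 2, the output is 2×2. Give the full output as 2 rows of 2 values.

7 14
-8 2

Output[0,0]: The receptive field on the input at this output position is [9 0 9 / 8 9 4 / 0 4 7]. Elementwise product with the kernel and sum: 9·1 + 0·-1 + 9·1 + 8·-1 + 4·1 + 7·-1.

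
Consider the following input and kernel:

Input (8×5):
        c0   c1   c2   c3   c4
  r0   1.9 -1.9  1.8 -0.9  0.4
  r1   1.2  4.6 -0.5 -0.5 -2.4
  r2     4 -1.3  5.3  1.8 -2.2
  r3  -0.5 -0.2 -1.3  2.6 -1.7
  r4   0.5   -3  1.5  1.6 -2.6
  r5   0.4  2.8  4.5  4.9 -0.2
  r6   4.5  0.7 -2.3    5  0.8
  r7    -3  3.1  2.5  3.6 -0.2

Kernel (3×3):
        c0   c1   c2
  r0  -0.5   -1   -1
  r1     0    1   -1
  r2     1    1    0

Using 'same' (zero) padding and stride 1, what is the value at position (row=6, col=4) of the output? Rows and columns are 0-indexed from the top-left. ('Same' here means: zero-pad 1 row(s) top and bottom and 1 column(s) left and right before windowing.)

The receptive field on the zero-padded input at this output position is [4.9 -0.2 0 / 5 0.8 0 / 3.6 -0.2 0]. Elementwise product with the kernel and sum: 4.9·-0.5 + -0.2·-1 + 0·-1 + 0.8·1 + 0·-1 + 3.6·1 + -0.2·1.

1.95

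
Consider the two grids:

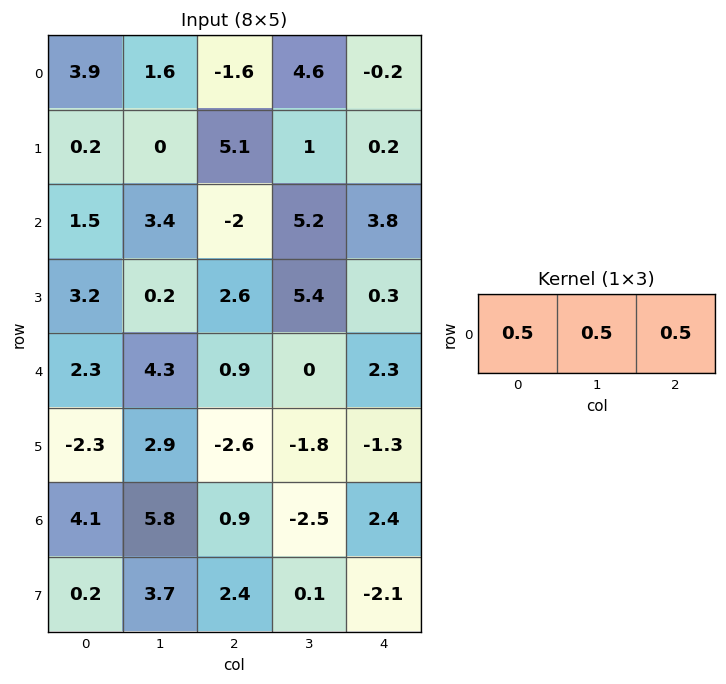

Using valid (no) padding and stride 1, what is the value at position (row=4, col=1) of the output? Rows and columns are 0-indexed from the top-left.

The receptive field on the input at this output position is [4.3 0.9 0]. Elementwise product with the kernel and sum: 4.3·0.5 + 0.9·0.5 + 0·0.5.

2.6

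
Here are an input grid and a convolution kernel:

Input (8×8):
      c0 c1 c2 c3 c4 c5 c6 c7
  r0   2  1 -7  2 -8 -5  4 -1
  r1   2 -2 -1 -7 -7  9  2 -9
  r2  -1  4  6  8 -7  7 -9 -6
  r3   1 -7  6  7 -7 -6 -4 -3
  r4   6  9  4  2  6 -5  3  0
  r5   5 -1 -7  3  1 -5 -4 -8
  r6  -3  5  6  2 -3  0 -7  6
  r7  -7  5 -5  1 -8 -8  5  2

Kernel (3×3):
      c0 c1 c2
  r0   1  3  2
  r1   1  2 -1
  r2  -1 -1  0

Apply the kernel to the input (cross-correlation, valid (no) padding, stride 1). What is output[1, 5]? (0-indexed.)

The receptive field on the input at this output position is [9 2 -9 / 7 -9 -6 / -6 -4 -3]. Elementwise product with the kernel and sum: 9·1 + 2·3 + -9·2 + 7·1 + -9·2 + -6·-1 + -6·-1 + -4·-1.

2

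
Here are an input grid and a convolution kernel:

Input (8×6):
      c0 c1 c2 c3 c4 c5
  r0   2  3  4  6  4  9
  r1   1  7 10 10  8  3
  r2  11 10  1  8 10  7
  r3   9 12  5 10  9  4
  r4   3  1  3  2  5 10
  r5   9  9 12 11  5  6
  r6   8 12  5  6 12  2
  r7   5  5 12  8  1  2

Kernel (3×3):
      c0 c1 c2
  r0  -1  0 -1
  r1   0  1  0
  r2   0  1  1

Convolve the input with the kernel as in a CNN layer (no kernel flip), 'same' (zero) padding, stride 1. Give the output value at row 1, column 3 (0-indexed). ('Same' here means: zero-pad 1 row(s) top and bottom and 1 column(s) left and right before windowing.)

20

The receptive field on the zero-padded input at this output position is [4 6 4 / 10 10 8 / 1 8 10]. Elementwise product with the kernel and sum: 4·-1 + 4·-1 + 10·1 + 8·1 + 10·1.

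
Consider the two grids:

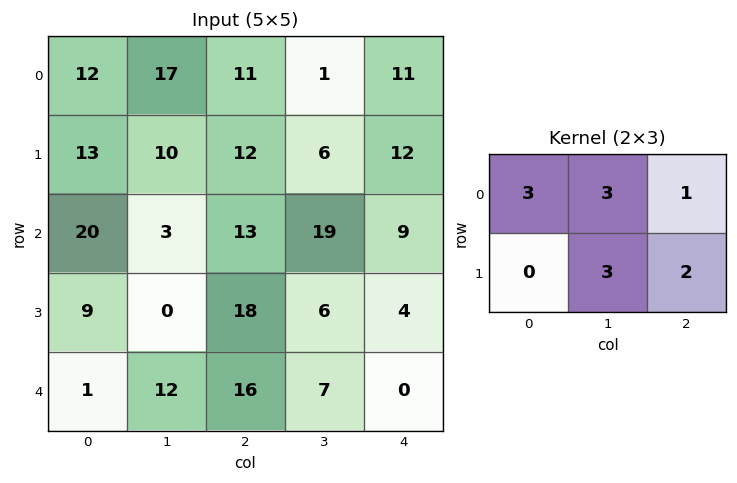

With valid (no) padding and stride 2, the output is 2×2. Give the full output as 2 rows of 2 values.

152 89
118 131

Output[0,0]: The receptive field on the input at this output position is [12 17 11 / 13 10 12]. Elementwise product with the kernel and sum: 12·3 + 17·3 + 11·1 + 10·3 + 12·2.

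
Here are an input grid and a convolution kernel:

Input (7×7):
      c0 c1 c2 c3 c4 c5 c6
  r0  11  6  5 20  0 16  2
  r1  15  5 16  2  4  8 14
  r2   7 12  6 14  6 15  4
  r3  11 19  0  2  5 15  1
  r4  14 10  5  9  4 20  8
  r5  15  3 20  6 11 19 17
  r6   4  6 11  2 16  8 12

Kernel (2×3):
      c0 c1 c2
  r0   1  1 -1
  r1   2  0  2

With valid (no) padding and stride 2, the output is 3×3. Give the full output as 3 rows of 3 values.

74 65 50
35 24 29
89 72 72

Output[0,0]: The receptive field on the input at this output position is [11 6 5 / 15 5 16]. Elementwise product with the kernel and sum: 11·1 + 6·1 + 5·-1 + 15·2 + 16·2.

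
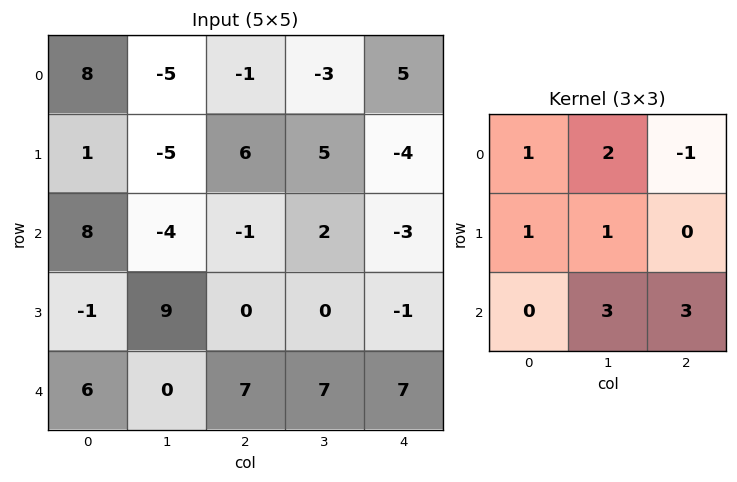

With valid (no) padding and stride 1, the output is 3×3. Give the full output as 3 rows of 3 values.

Output[0,0]: The receptive field on the input at this output position is [8 -5 -1 / 1 -5 6 / 8 -4 -1]. Elementwise product with the kernel and sum: 8·1 + -5·2 + -1·-1 + 1·1 + -5·1 + -4·3 + -1·3.

-20 0 -4
16 -3 18
30 43 48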